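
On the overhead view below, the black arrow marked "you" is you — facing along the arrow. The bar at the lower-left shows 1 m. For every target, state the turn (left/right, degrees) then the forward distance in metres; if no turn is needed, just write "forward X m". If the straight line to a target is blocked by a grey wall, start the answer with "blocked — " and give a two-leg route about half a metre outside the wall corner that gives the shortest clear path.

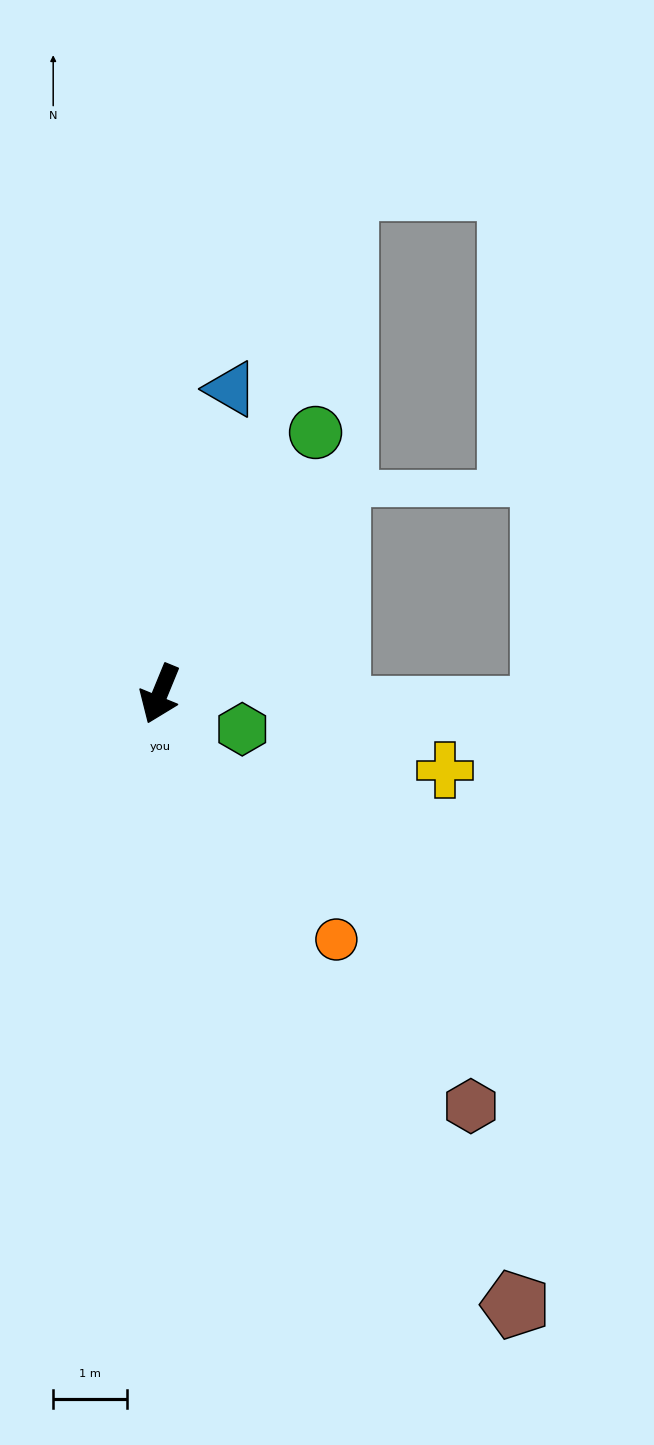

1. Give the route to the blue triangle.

turn right 171°, forward 4.3 m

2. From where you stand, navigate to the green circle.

turn left 172°, forward 4.1 m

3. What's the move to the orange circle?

turn left 58°, forward 4.1 m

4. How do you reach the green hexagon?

turn left 89°, forward 1.2 m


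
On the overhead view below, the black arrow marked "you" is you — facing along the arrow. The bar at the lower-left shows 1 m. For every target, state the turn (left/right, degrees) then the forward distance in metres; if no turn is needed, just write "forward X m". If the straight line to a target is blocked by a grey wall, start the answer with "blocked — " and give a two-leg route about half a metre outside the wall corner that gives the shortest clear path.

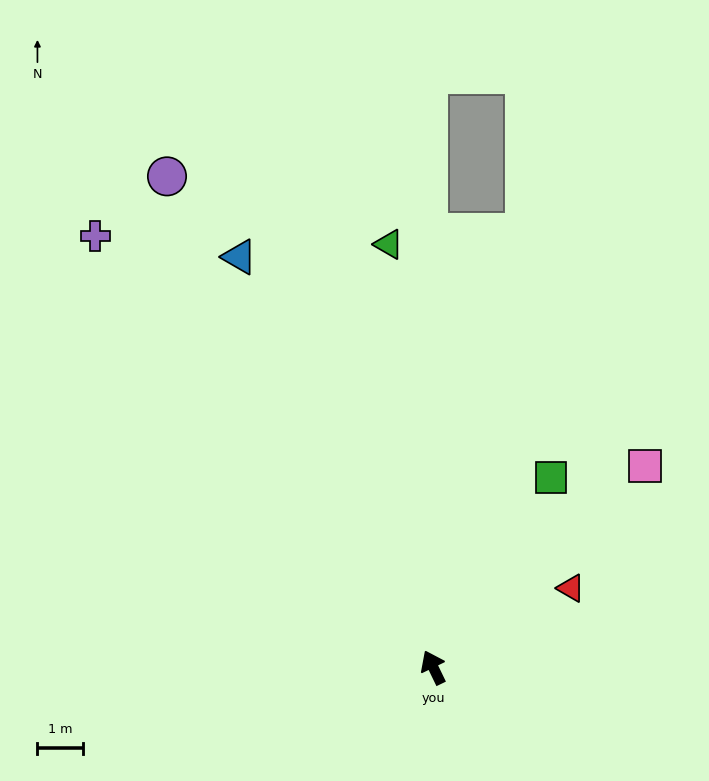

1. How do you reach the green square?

turn right 58°, forward 4.9 m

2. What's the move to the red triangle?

turn right 86°, forward 3.5 m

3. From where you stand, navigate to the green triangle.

turn right 20°, forward 9.4 m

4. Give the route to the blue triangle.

forward 10.0 m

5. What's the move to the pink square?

turn right 72°, forward 6.4 m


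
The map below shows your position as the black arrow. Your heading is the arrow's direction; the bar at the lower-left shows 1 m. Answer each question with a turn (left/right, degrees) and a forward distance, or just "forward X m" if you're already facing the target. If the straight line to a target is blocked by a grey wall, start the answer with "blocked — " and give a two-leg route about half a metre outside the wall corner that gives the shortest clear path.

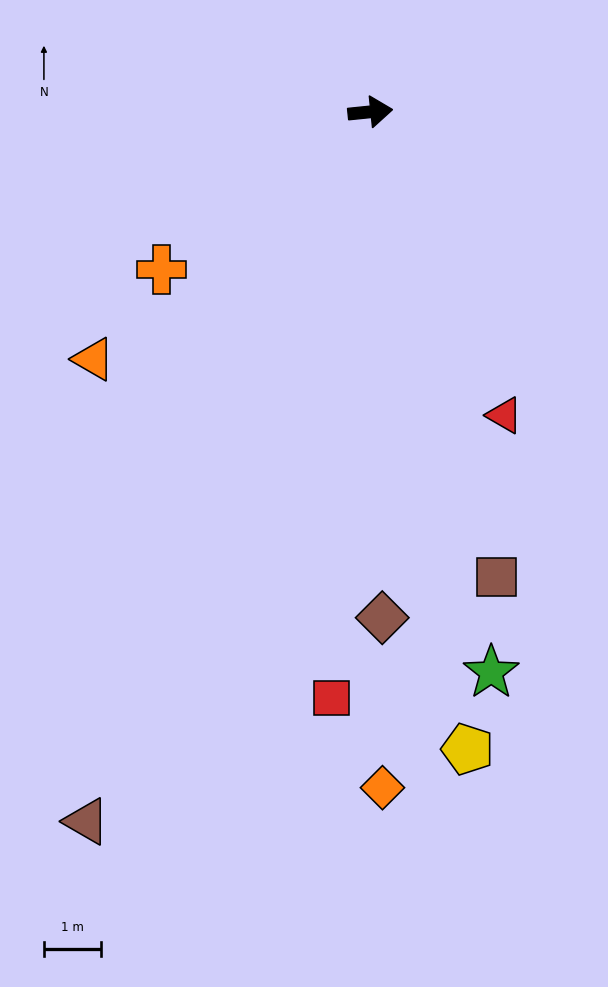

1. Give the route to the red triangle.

turn right 72°, forward 5.8 m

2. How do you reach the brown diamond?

turn right 94°, forward 8.8 m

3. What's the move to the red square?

turn right 100°, forward 10.2 m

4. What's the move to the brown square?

turn right 81°, forward 8.4 m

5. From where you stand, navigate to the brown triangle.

turn right 118°, forward 13.3 m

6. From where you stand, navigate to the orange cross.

turn right 149°, forward 4.6 m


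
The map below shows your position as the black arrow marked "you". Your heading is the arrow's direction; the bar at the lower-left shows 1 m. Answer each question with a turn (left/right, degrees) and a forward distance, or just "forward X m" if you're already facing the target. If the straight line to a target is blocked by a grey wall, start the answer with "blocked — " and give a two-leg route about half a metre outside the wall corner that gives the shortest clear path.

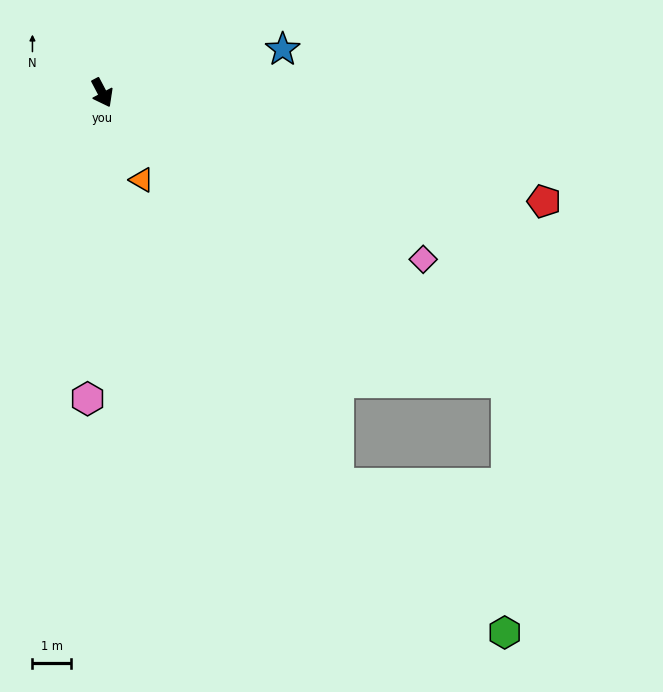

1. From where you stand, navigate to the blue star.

turn left 76°, forward 4.8 m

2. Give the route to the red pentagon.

turn left 48°, forward 11.8 m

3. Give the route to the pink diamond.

turn left 35°, forward 9.4 m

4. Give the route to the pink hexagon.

turn right 30°, forward 7.9 m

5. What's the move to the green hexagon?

blocked — turn left 27°, forward 12.9 m, then turn right 55°, forward 6.5 m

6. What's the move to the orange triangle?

turn right 3°, forward 2.5 m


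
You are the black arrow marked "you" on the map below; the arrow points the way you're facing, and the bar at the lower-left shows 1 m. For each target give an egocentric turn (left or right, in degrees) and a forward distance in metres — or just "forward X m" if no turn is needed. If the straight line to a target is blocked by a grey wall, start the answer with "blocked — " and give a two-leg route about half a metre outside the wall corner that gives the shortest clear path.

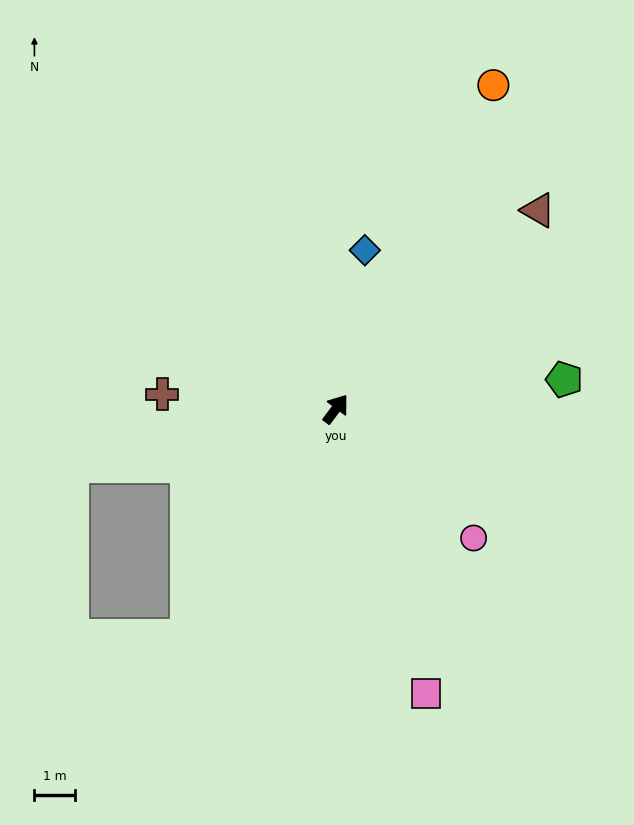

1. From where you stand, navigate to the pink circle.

turn right 96°, forward 4.6 m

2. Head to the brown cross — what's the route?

turn left 122°, forward 4.2 m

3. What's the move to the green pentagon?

turn right 46°, forward 5.6 m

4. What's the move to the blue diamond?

turn left 26°, forward 3.9 m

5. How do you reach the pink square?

turn right 126°, forward 7.3 m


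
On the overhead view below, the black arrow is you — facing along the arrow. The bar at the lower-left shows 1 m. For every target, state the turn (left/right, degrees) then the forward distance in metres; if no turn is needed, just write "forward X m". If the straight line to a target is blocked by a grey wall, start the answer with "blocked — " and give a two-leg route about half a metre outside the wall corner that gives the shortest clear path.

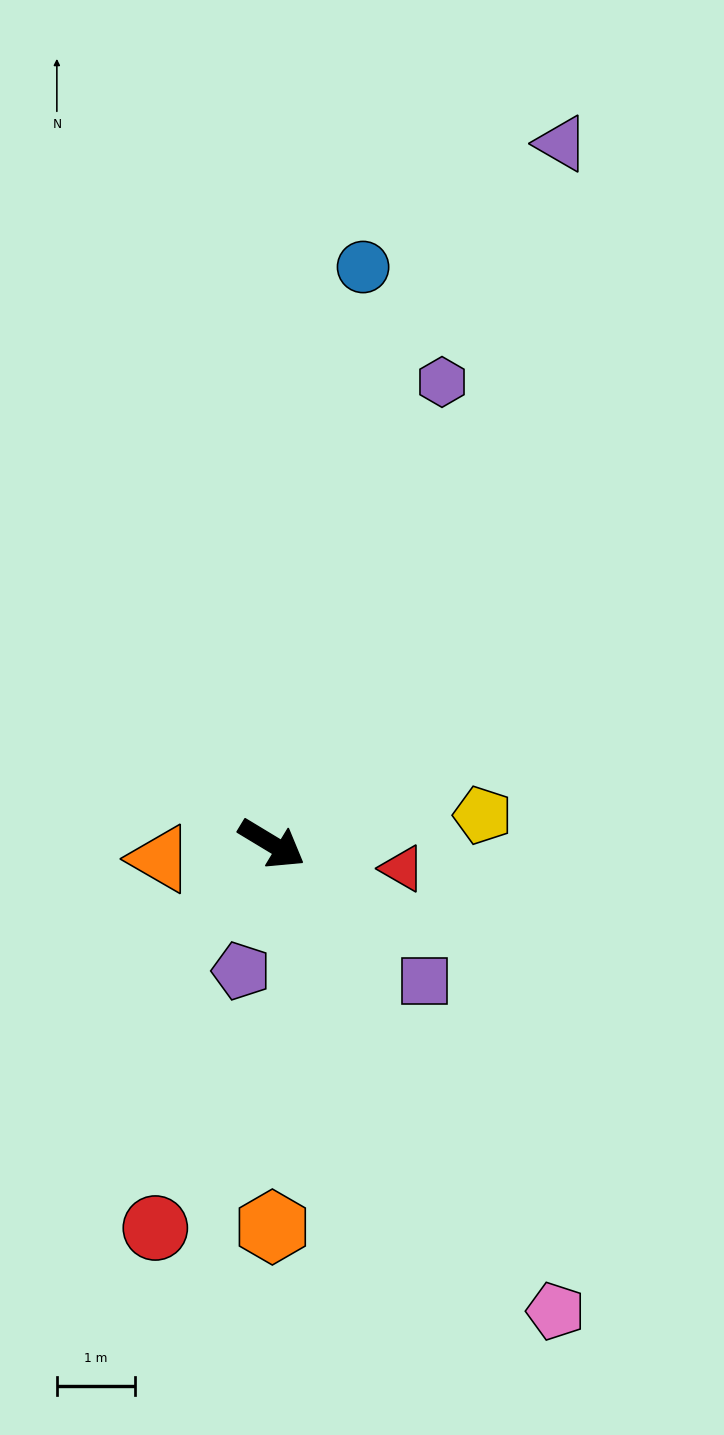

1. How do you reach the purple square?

turn right 11°, forward 2.6 m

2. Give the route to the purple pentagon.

turn right 72°, forward 1.7 m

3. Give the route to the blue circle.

turn left 112°, forward 7.4 m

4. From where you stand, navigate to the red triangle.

turn left 20°, forward 1.7 m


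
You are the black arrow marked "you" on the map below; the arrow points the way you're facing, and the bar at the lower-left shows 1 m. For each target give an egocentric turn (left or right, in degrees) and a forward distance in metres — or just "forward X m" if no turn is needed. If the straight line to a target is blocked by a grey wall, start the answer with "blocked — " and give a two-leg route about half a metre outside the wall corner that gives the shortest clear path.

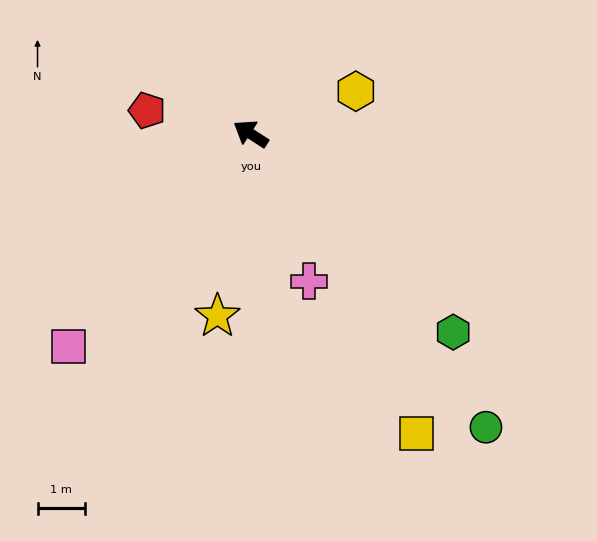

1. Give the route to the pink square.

turn left 82°, forward 5.9 m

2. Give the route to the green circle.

turn left 162°, forward 7.9 m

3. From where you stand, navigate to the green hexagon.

turn left 168°, forward 6.0 m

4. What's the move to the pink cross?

turn left 144°, forward 3.4 m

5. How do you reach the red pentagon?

turn left 20°, forward 2.2 m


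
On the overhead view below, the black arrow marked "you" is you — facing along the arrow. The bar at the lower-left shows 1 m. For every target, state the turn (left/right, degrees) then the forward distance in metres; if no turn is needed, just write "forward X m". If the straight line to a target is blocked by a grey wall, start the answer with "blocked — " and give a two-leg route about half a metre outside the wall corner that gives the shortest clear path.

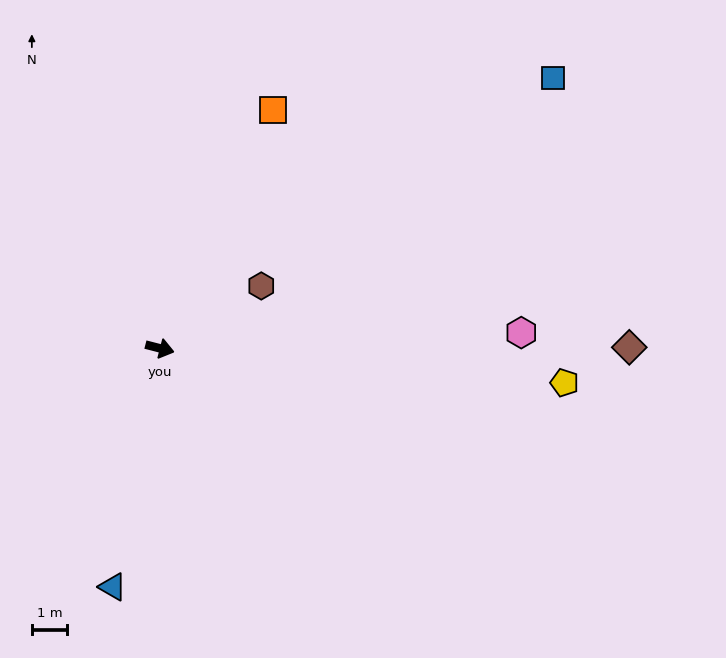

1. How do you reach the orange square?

turn left 79°, forward 7.5 m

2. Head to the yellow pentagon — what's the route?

turn left 10°, forward 11.5 m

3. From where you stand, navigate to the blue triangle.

turn right 87°, forward 6.9 m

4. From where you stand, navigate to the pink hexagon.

turn left 17°, forward 10.2 m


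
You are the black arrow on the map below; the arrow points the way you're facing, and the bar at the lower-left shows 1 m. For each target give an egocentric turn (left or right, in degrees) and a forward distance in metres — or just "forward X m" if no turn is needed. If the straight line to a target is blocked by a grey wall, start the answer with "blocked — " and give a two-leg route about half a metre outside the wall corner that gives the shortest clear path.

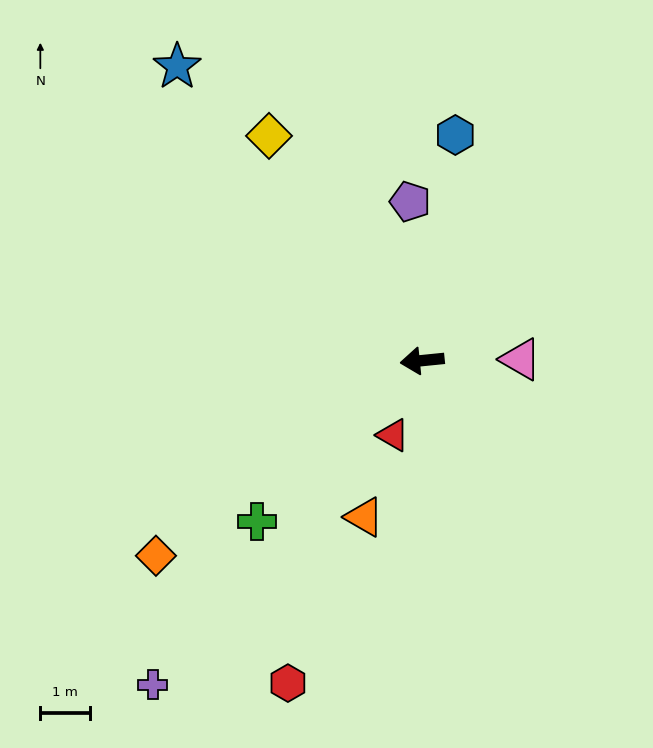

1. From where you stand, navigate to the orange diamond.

turn left 30°, forward 6.7 m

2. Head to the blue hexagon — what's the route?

turn right 104°, forward 4.6 m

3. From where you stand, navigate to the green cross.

turn left 38°, forward 4.7 m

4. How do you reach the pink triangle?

turn left 175°, forward 2.0 m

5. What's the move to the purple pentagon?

turn right 91°, forward 3.2 m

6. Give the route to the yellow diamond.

turn right 61°, forward 5.5 m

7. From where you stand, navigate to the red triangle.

turn left 63°, forward 1.6 m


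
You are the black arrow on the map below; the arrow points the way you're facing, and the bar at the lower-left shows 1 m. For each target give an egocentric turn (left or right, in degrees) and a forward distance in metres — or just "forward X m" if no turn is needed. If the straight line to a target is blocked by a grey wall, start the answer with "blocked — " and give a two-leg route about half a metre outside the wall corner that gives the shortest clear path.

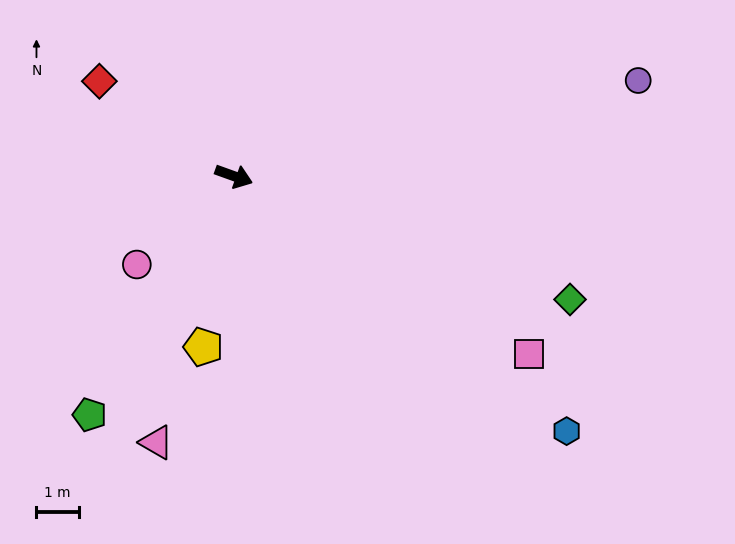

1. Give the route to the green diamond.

forward 8.4 m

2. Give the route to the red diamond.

turn left 165°, forward 3.9 m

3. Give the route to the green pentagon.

turn right 101°, forward 6.6 m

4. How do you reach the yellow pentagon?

turn right 80°, forward 4.1 m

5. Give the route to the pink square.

turn right 11°, forward 8.1 m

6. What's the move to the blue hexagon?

turn right 18°, forward 9.9 m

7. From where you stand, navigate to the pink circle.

turn right 118°, forward 3.1 m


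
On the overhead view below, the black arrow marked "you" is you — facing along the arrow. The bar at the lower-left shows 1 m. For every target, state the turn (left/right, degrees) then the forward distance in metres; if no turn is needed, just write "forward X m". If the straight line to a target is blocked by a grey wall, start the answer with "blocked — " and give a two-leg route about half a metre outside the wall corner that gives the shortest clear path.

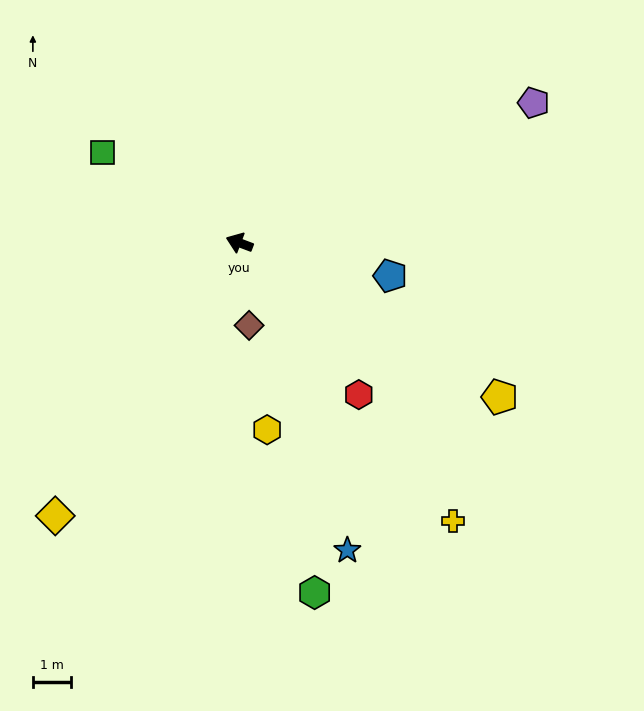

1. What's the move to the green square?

turn right 13°, forward 4.3 m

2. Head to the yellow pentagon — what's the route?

turn left 170°, forward 7.9 m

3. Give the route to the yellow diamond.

turn left 77°, forward 8.6 m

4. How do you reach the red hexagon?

turn left 149°, forward 5.1 m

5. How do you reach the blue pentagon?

turn right 172°, forward 4.0 m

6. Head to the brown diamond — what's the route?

turn left 117°, forward 2.2 m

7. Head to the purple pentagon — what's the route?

turn right 134°, forward 8.5 m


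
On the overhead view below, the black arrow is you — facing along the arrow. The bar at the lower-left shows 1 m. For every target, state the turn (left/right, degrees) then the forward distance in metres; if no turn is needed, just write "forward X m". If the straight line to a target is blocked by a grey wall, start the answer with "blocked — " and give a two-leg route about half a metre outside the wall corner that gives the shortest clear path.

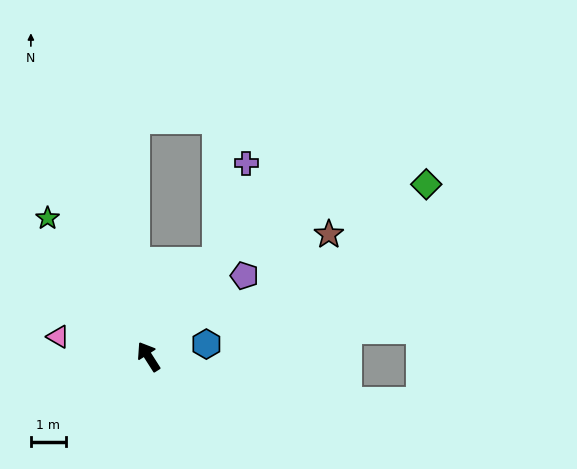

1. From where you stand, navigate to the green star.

turn left 4°, forward 4.9 m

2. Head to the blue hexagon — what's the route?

turn right 110°, forward 1.7 m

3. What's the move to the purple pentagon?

turn right 82°, forward 3.6 m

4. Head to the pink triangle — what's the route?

turn left 45°, forward 2.7 m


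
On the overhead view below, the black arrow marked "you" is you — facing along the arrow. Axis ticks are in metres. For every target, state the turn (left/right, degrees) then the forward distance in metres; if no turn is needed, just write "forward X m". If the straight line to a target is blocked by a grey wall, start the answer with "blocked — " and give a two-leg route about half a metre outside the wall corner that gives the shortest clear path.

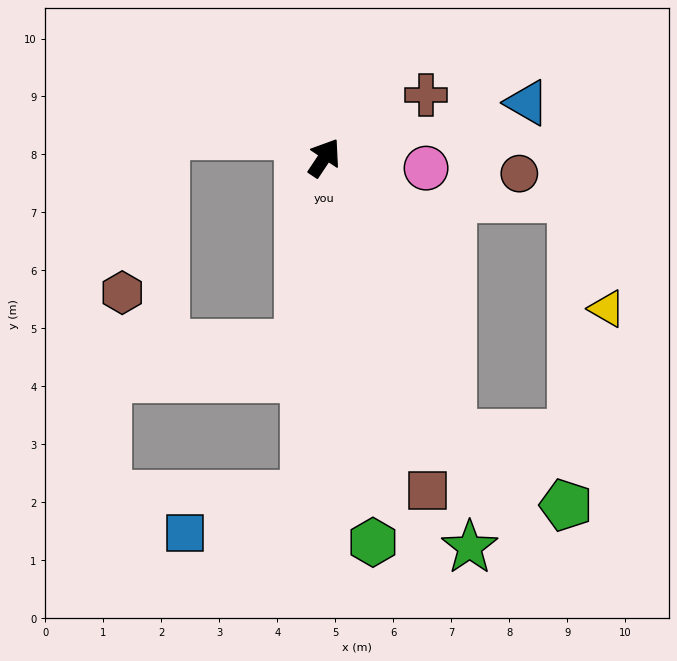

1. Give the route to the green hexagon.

turn right 139°, forward 6.7 m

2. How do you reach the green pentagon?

blocked — turn right 122°, forward 5.3 m, then turn left 34°, forward 2.3 m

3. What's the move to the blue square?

blocked — turn right 150°, forward 5.8 m, then turn right 69°, forward 2.2 m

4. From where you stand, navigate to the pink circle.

turn right 62°, forward 1.8 m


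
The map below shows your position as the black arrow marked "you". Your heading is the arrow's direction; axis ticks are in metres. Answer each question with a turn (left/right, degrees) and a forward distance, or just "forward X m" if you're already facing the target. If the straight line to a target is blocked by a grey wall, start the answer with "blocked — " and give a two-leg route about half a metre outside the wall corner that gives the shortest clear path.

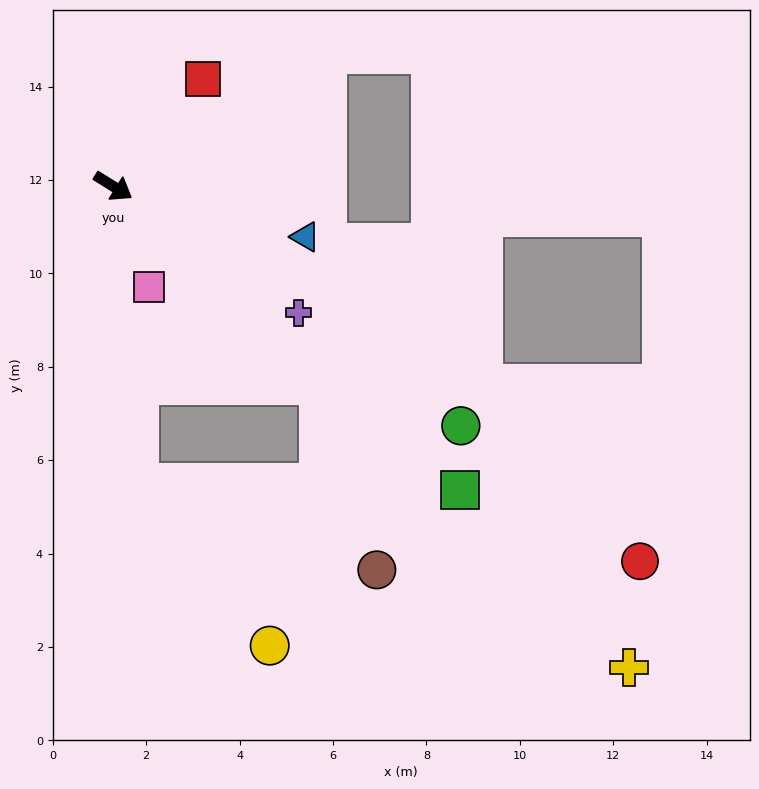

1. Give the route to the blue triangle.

turn left 17°, forward 4.3 m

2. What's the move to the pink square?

turn right 38°, forward 2.3 m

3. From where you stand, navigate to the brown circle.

blocked — turn right 12°, forward 6.1 m, then turn right 29°, forward 4.2 m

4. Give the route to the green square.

turn right 9°, forward 9.9 m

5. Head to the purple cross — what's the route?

turn right 2°, forward 4.8 m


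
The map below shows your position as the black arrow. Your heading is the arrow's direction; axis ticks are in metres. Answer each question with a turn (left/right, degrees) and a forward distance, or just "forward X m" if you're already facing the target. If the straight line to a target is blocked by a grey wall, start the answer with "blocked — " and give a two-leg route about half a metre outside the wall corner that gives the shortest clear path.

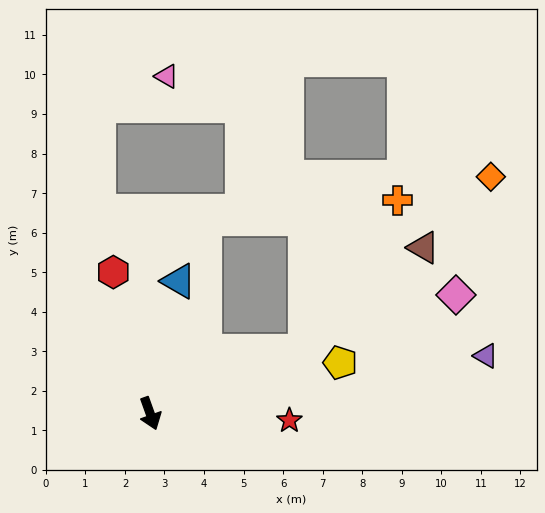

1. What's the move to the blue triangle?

turn left 148°, forward 3.4 m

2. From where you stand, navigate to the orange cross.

blocked — turn left 92°, forward 4.2 m, then turn left 37°, forward 4.5 m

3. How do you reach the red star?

turn left 67°, forward 3.5 m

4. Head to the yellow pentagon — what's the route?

turn left 85°, forward 5.0 m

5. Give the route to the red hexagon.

turn left 175°, forward 3.7 m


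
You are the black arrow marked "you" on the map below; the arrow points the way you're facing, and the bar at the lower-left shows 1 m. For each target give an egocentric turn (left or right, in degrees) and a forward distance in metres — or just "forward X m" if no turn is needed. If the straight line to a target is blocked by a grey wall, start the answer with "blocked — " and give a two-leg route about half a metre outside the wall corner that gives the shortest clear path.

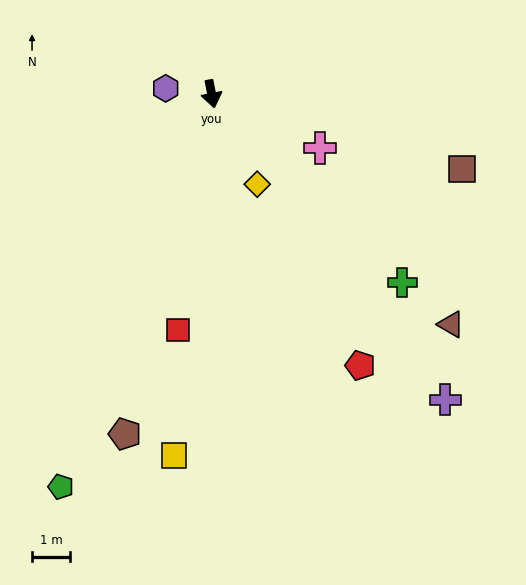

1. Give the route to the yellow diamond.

turn left 16°, forward 2.7 m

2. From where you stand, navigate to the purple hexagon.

turn right 108°, forward 1.2 m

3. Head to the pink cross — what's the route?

turn left 52°, forward 3.2 m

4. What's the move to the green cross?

turn left 34°, forward 7.1 m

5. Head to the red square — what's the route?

turn right 19°, forward 6.3 m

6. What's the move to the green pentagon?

turn right 32°, forward 11.1 m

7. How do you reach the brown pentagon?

turn right 25°, forward 9.3 m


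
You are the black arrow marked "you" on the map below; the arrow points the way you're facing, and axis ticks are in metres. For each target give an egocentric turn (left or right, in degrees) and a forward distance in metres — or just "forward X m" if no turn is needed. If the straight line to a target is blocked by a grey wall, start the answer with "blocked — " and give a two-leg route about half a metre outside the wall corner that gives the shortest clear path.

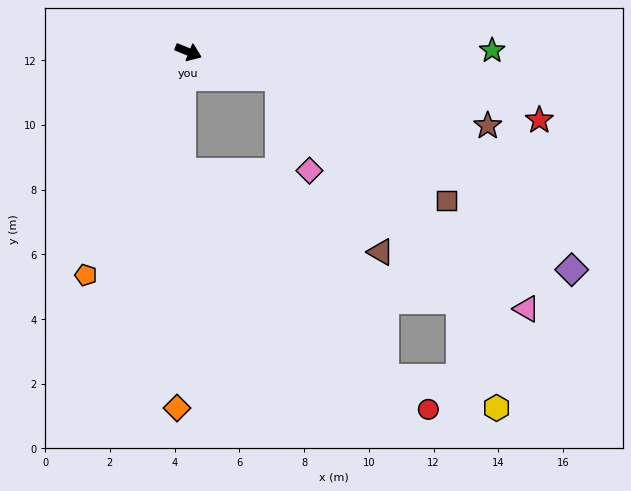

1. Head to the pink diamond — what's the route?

blocked — turn left 6°, forward 2.9 m, then turn right 55°, forward 3.1 m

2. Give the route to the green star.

turn left 22°, forward 9.4 m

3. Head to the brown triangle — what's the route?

blocked — turn left 6°, forward 2.9 m, then turn right 44°, forward 6.3 m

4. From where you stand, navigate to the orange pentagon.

turn right 93°, forward 7.6 m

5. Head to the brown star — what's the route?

turn left 8°, forward 9.5 m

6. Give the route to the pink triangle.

blocked — turn left 6°, forward 2.9 m, then turn right 27°, forward 10.5 m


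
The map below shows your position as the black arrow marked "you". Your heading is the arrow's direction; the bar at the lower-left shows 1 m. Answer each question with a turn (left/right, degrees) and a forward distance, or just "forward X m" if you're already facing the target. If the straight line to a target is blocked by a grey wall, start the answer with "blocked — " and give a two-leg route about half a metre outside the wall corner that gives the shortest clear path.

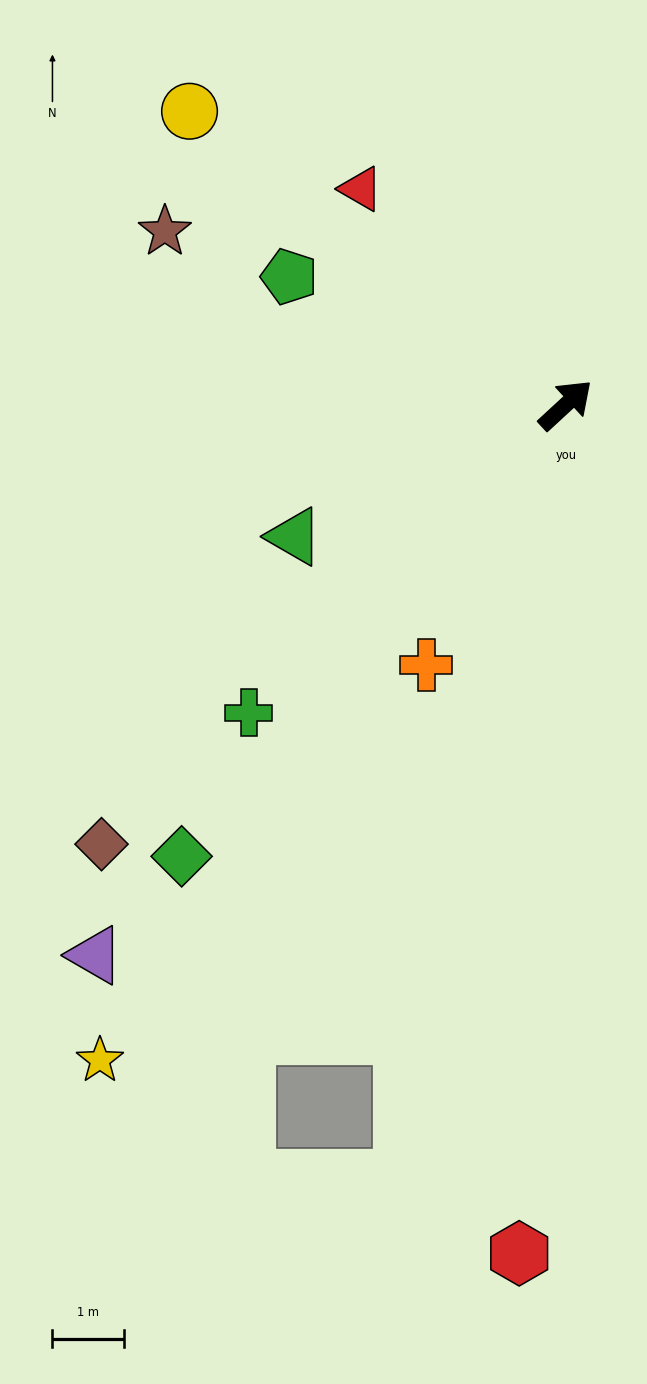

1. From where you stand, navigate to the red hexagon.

turn right 136°, forward 11.8 m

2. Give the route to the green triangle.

turn left 163°, forward 4.2 m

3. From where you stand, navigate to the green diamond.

turn right 173°, forward 8.2 m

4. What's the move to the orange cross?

turn right 161°, forward 4.1 m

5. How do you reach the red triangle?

turn left 91°, forward 4.1 m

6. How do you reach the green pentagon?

turn left 112°, forward 4.2 m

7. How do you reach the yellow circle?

turn left 99°, forward 6.6 m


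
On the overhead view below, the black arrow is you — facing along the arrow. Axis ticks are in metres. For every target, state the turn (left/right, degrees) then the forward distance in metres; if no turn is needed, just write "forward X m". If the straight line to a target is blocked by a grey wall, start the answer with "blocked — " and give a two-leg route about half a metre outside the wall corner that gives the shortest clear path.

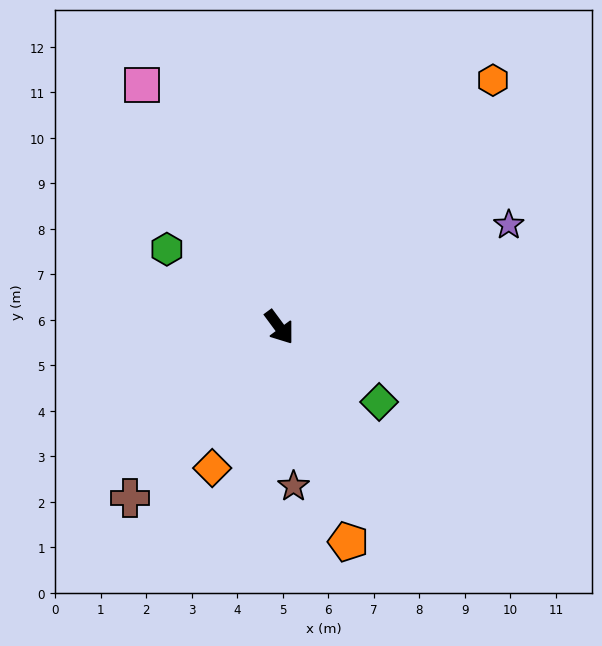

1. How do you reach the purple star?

turn left 78°, forward 5.5 m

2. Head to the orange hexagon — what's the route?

turn left 103°, forward 7.2 m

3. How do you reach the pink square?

turn left 173°, forward 6.1 m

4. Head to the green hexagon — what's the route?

turn right 161°, forward 3.0 m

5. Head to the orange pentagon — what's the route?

turn right 19°, forward 5.0 m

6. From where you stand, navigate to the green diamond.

turn left 17°, forward 2.7 m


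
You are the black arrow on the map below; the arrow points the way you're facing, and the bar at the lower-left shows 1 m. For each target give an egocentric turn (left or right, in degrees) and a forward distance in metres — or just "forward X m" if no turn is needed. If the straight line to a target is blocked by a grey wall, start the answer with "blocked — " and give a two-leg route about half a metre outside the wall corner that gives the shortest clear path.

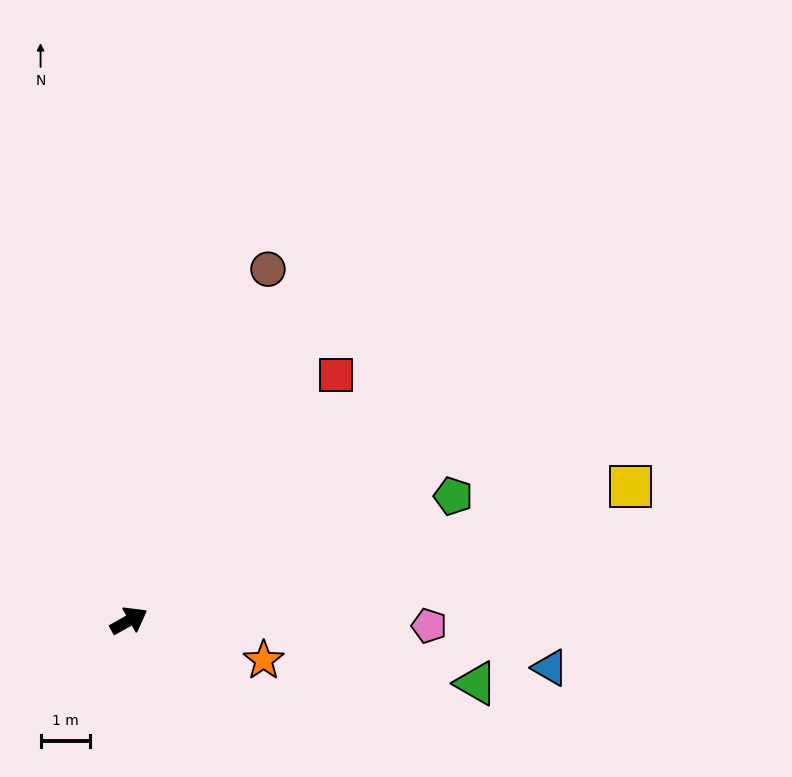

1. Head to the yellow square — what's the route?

turn right 14°, forward 10.6 m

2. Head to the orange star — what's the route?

turn right 46°, forward 2.9 m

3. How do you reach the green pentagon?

turn right 8°, forward 7.1 m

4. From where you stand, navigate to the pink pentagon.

turn right 30°, forward 6.1 m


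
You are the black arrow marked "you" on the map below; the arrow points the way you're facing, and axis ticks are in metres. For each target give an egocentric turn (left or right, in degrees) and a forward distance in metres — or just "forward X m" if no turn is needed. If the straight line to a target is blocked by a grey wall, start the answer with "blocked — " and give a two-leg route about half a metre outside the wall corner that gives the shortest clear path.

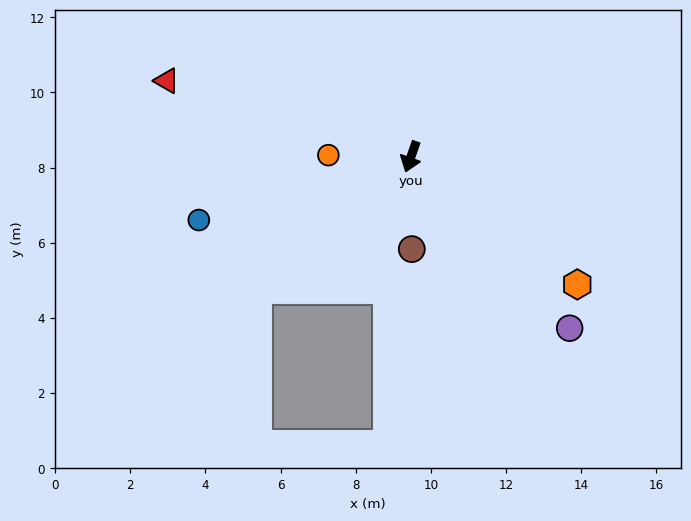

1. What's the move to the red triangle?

turn right 88°, forward 6.8 m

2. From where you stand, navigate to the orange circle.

turn right 72°, forward 2.2 m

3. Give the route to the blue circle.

turn right 54°, forward 5.9 m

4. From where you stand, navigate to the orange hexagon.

turn left 72°, forward 5.6 m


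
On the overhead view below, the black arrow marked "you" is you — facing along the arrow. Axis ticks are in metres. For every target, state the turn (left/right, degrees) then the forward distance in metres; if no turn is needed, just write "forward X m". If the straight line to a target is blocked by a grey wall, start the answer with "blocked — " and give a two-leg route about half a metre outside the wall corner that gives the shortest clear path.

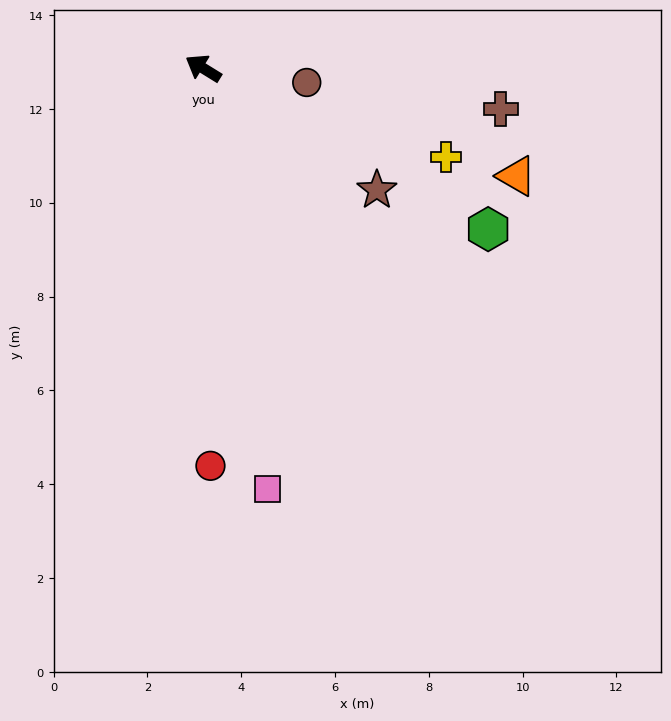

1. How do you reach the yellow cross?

turn right 168°, forward 5.5 m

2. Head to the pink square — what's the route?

turn left 130°, forward 9.1 m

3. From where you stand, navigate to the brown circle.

turn right 156°, forward 2.2 m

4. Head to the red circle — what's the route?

turn left 123°, forward 8.5 m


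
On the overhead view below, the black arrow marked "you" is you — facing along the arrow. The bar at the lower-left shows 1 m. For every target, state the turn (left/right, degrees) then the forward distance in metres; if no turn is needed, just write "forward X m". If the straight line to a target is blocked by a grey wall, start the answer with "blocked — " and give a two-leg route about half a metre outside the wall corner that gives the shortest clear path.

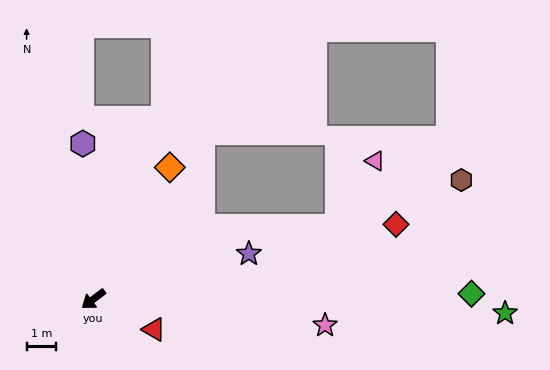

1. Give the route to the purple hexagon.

turn right 123°, forward 5.3 m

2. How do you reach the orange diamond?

turn right 157°, forward 5.2 m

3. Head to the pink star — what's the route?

turn left 137°, forward 7.9 m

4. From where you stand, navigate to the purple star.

turn left 159°, forward 5.5 m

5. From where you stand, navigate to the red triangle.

turn left 116°, forward 2.3 m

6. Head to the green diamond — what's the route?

turn left 144°, forward 12.8 m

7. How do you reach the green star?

turn left 141°, forward 14.0 m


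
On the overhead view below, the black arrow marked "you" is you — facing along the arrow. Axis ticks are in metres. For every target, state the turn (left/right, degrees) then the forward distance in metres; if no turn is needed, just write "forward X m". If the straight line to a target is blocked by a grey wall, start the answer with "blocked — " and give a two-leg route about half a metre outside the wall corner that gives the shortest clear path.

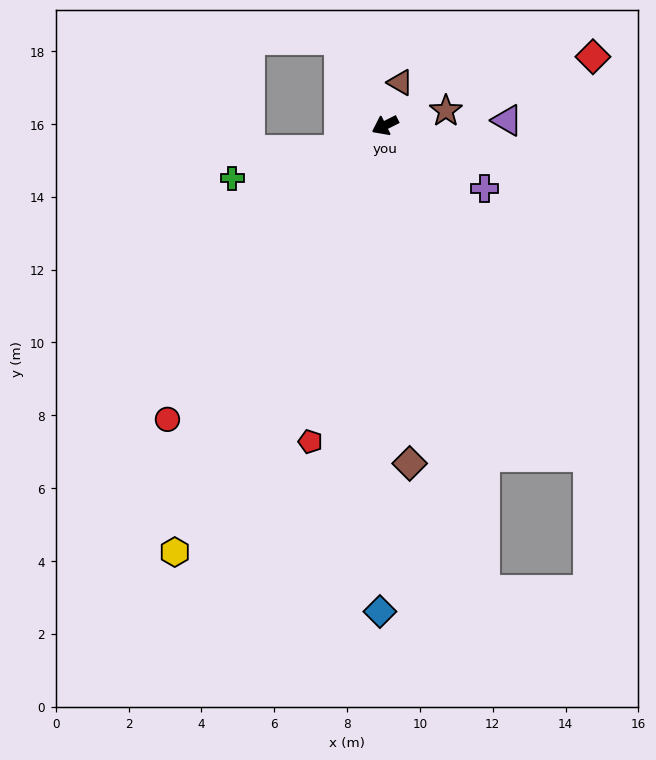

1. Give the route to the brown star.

turn left 167°, forward 1.7 m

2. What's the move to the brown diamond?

turn left 67°, forward 9.3 m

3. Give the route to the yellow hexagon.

turn left 37°, forward 13.1 m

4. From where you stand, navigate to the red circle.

turn left 27°, forward 10.0 m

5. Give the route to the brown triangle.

turn right 136°, forward 1.2 m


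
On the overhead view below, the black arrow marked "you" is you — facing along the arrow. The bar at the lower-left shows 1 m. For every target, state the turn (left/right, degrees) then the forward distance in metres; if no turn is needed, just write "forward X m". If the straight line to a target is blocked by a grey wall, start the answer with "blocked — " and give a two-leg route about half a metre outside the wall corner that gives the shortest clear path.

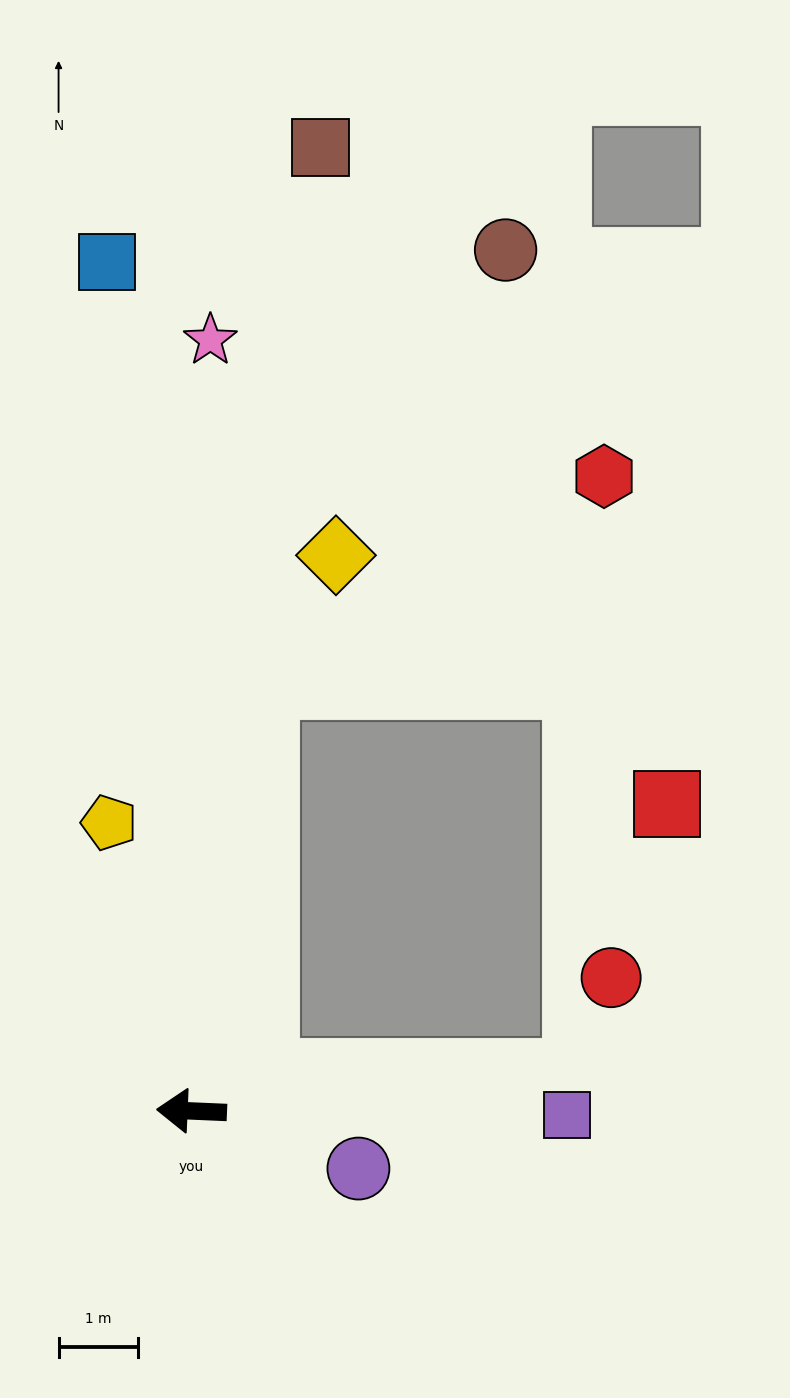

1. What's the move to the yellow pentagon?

turn right 72°, forward 3.8 m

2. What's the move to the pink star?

turn right 89°, forward 9.7 m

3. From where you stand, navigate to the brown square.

turn right 95°, forward 12.2 m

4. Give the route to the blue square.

turn right 82°, forward 10.7 m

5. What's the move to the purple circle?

turn left 163°, forward 2.2 m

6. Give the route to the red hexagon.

blocked — turn right 97°, forward 5.4 m, then turn right 49°, forward 5.0 m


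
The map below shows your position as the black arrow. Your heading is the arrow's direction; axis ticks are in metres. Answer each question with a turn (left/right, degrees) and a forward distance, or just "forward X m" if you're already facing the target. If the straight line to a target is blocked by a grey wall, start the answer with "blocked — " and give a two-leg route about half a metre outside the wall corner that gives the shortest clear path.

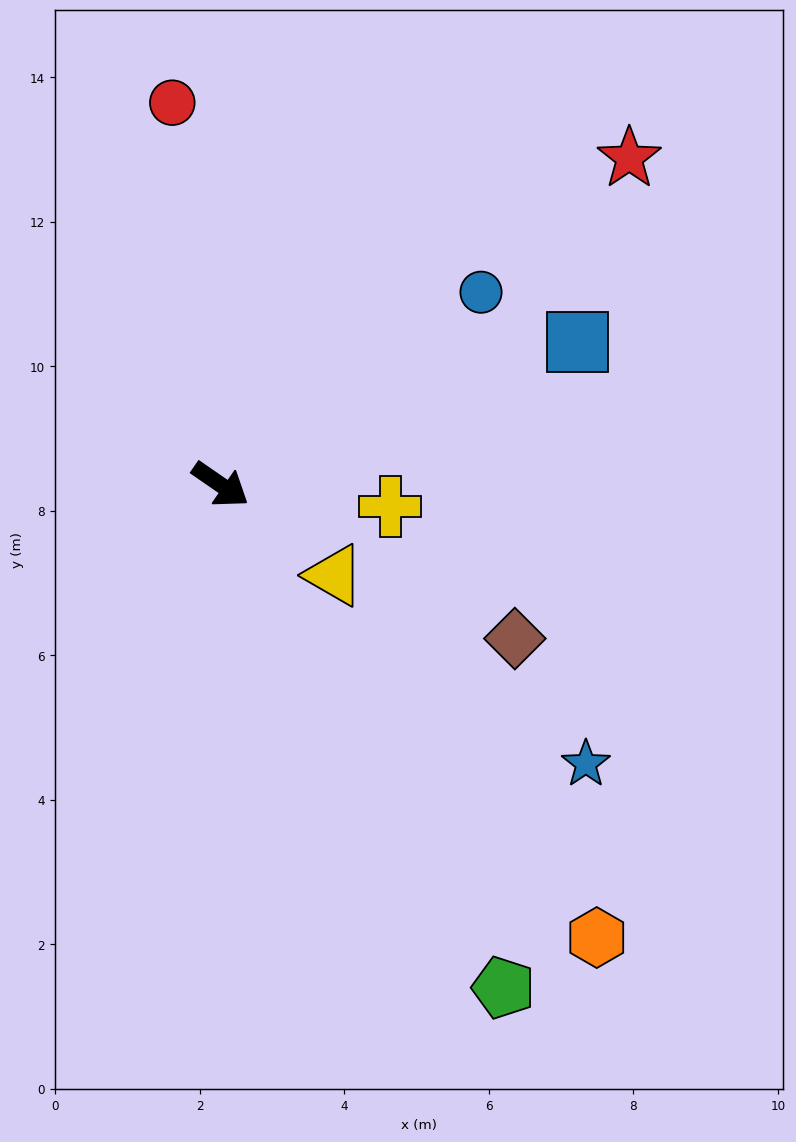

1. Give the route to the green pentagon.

turn right 26°, forward 8.0 m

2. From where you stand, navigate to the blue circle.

turn left 71°, forward 4.5 m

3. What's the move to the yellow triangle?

turn right 4°, forward 2.0 m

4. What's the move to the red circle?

turn left 132°, forward 5.3 m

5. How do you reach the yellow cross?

turn left 27°, forward 2.4 m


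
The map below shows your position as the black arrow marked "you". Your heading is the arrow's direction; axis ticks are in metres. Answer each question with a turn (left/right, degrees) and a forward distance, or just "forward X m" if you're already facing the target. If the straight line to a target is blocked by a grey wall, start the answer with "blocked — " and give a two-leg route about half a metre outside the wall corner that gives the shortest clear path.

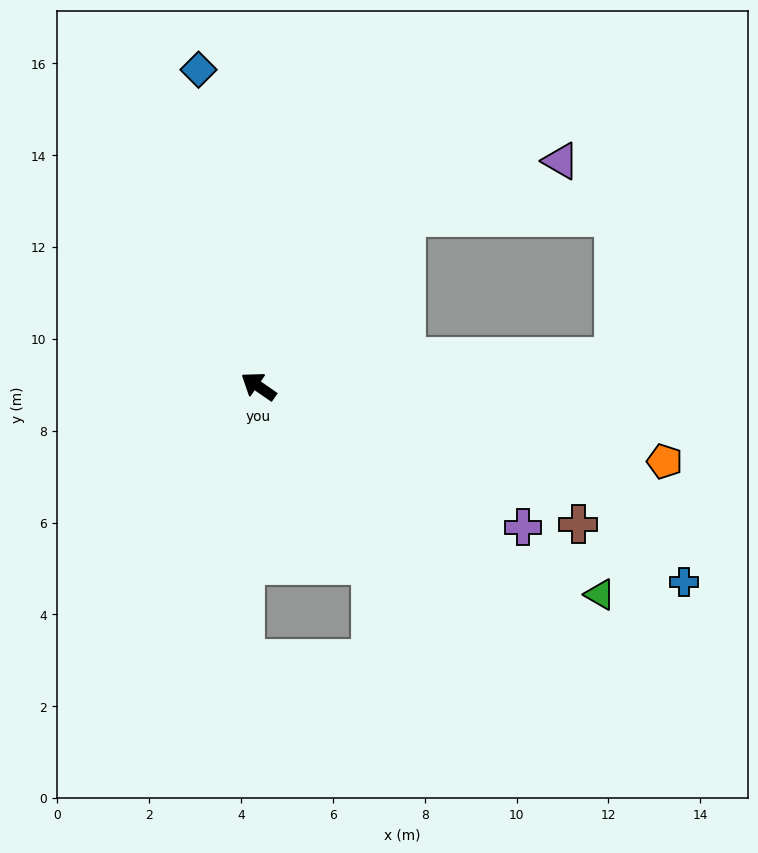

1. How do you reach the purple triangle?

blocked — turn right 97°, forward 4.9 m, then turn right 28°, forward 3.6 m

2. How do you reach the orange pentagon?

turn right 156°, forward 9.0 m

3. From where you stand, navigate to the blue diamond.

turn right 45°, forward 7.0 m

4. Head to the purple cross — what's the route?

turn right 173°, forward 6.5 m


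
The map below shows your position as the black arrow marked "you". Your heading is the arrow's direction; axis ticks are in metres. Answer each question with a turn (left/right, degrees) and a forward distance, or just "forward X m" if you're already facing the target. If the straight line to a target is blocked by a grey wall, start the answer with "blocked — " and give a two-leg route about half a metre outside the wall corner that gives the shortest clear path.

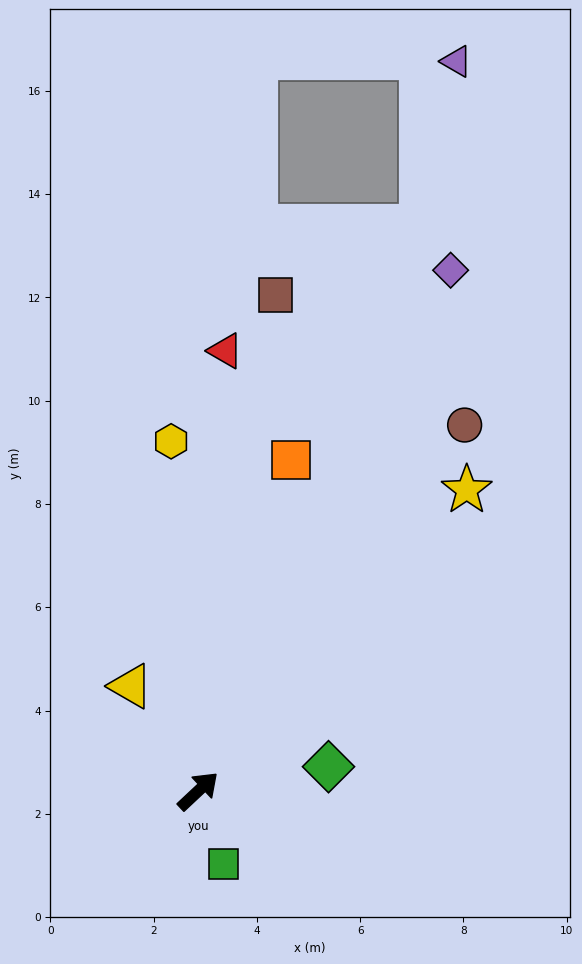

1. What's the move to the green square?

turn right 114°, forward 1.5 m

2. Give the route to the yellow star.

turn left 5°, forward 7.8 m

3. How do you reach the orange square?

turn left 31°, forward 6.7 m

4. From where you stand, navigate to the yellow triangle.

turn left 80°, forward 2.4 m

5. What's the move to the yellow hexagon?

turn left 51°, forward 6.8 m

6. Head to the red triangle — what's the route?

turn left 43°, forward 8.5 m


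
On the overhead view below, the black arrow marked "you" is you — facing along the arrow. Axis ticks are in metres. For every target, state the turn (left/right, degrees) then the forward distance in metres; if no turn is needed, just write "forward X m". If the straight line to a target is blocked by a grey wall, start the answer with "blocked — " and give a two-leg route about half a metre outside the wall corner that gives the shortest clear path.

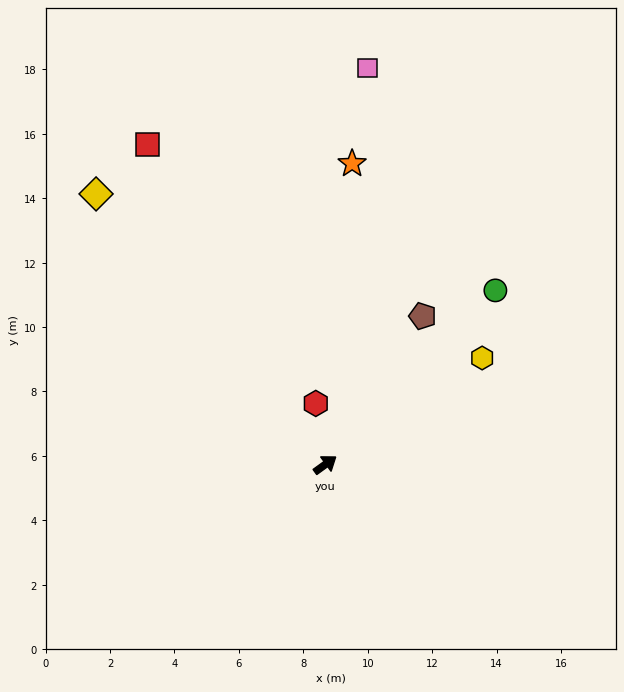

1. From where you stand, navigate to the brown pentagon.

turn left 21°, forward 5.5 m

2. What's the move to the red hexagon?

turn left 63°, forward 1.9 m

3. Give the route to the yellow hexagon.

forward 5.9 m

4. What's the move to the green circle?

turn left 10°, forward 7.6 m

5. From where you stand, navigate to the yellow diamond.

turn left 94°, forward 11.0 m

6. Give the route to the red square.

turn left 83°, forward 11.4 m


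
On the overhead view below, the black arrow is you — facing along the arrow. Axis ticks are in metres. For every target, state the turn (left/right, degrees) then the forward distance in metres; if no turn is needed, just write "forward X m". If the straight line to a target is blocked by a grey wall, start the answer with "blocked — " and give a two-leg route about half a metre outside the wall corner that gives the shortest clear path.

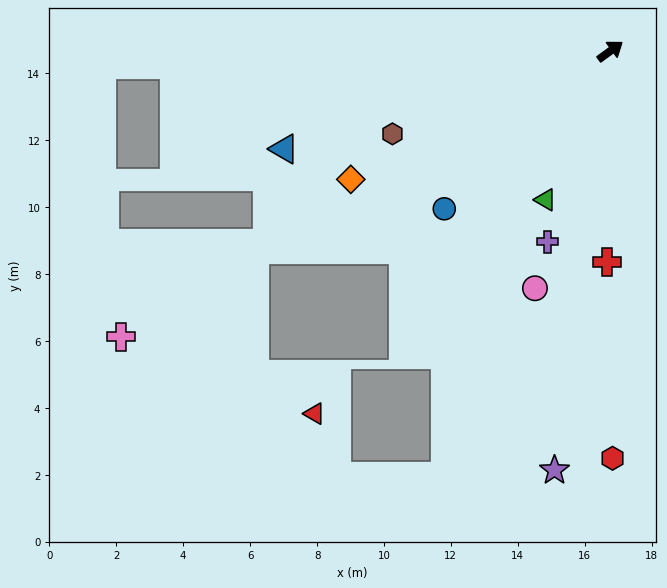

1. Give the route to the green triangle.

turn right 150°, forward 4.9 m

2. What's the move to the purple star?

turn right 134°, forward 12.6 m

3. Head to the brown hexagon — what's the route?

turn left 165°, forward 7.0 m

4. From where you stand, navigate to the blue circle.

turn right 173°, forward 6.8 m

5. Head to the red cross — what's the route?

turn right 127°, forward 6.3 m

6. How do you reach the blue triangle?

turn left 161°, forward 10.2 m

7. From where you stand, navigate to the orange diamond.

turn left 170°, forward 8.7 m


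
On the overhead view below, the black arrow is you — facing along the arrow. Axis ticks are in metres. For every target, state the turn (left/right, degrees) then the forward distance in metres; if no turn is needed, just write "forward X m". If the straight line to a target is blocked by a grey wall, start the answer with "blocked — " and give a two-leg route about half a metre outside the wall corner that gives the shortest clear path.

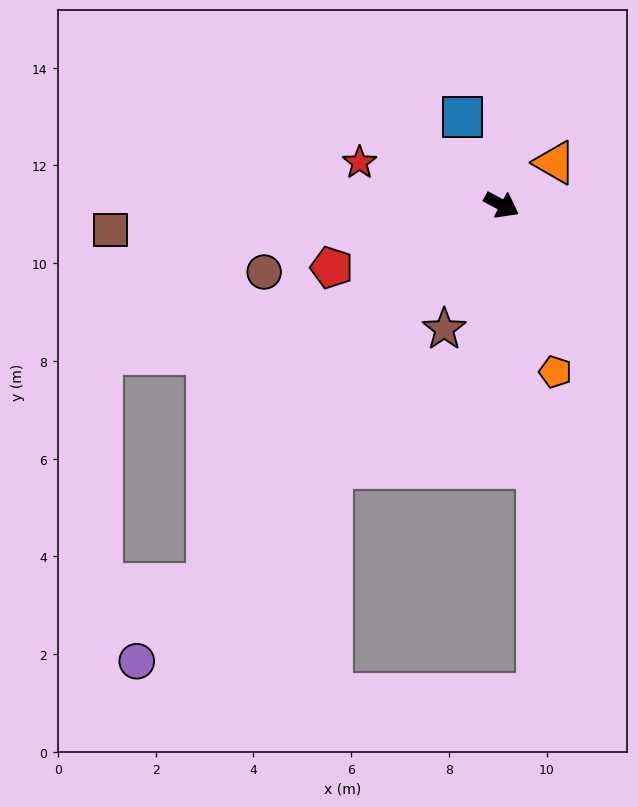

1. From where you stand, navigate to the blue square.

turn left 142°, forward 2.0 m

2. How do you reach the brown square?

turn right 148°, forward 8.0 m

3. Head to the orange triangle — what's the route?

turn left 67°, forward 1.4 m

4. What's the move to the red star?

turn right 168°, forward 3.0 m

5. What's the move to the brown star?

turn right 87°, forward 2.8 m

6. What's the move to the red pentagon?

turn right 132°, forward 3.7 m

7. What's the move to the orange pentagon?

turn right 44°, forward 3.6 m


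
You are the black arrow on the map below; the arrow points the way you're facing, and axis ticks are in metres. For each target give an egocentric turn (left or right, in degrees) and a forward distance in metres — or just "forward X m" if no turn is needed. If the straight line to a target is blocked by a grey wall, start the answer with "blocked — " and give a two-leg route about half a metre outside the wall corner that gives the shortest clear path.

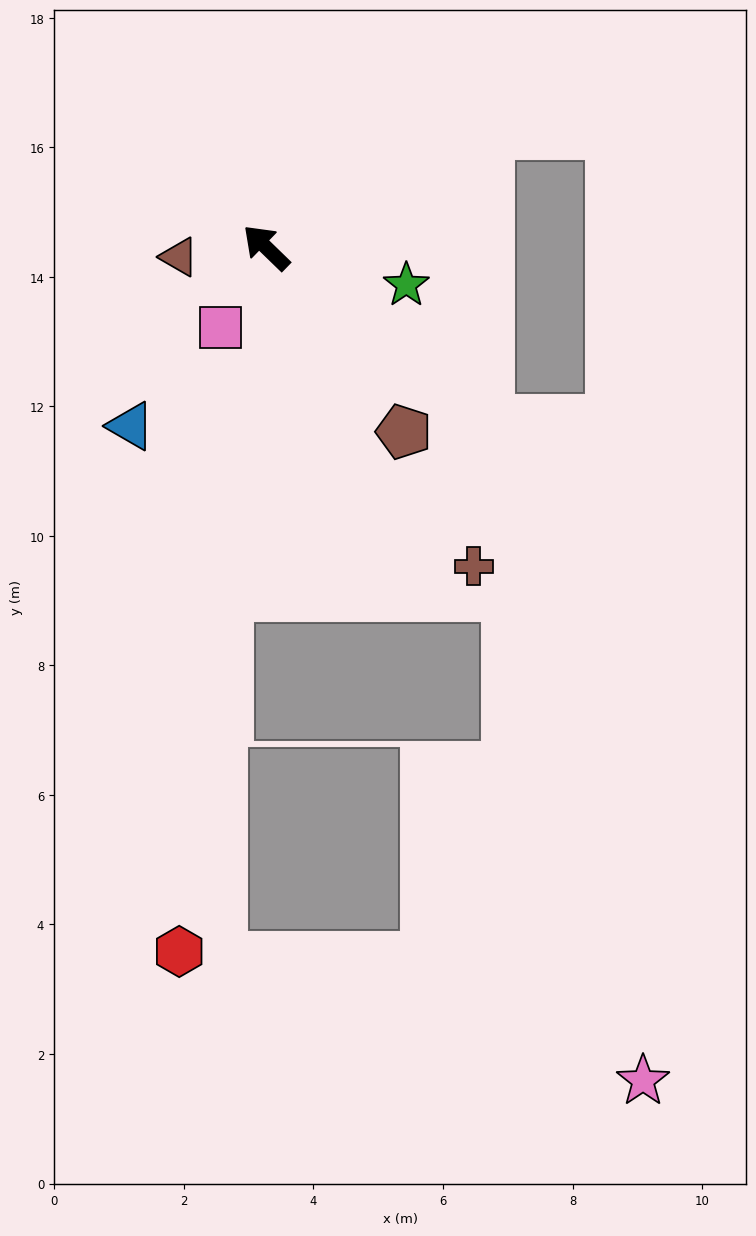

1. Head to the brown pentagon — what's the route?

turn left 171°, forward 3.6 m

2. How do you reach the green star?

turn right 151°, forward 2.2 m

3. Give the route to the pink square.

turn left 104°, forward 1.4 m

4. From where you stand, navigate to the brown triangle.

turn left 50°, forward 1.4 m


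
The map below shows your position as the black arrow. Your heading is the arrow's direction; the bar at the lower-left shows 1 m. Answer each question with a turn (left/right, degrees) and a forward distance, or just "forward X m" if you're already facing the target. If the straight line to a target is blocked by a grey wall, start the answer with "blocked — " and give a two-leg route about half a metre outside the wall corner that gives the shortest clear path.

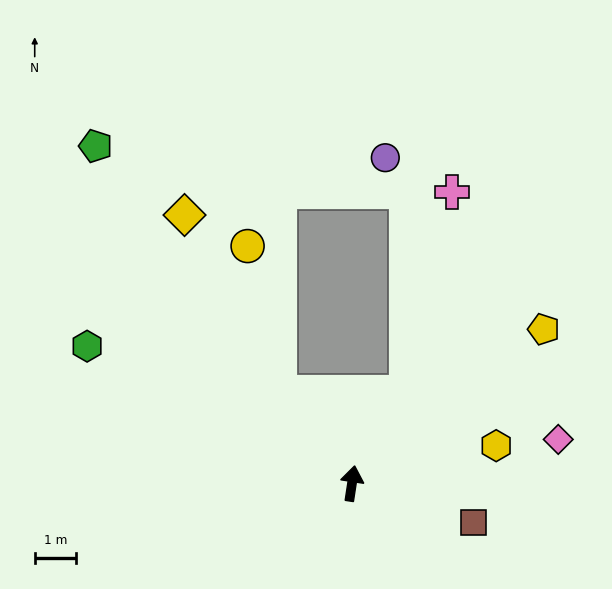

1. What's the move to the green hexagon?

turn left 71°, forward 7.1 m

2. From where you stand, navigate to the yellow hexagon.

turn right 67°, forward 3.6 m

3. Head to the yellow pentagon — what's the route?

turn right 43°, forward 5.9 m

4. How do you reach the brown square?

turn right 99°, forward 3.1 m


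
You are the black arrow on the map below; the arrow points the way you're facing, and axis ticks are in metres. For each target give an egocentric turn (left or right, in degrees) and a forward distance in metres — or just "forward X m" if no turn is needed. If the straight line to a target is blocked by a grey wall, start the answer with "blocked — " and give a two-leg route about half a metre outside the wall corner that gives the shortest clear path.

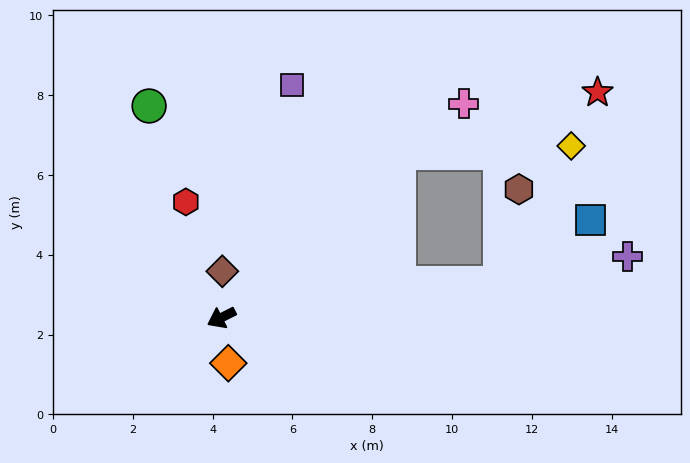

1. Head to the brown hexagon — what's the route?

blocked — turn left 160°, forward 7.0 m, then turn left 72°, forward 2.4 m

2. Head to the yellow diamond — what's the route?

blocked — turn right 164°, forward 6.1 m, then turn right 40°, forward 4.3 m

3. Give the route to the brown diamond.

turn right 118°, forward 1.2 m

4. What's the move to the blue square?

blocked — turn left 160°, forward 7.0 m, then turn left 28°, forward 2.8 m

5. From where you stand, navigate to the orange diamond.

turn left 72°, forward 1.2 m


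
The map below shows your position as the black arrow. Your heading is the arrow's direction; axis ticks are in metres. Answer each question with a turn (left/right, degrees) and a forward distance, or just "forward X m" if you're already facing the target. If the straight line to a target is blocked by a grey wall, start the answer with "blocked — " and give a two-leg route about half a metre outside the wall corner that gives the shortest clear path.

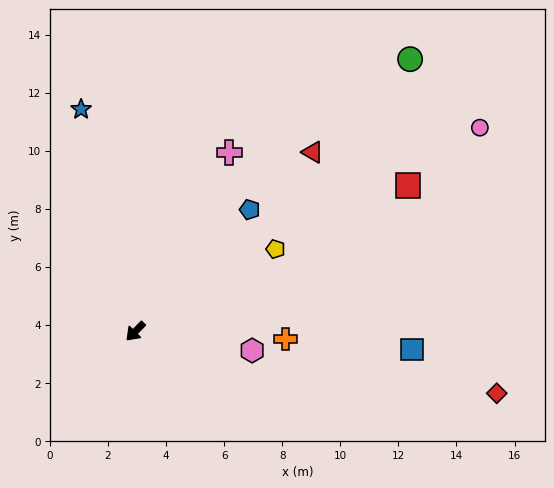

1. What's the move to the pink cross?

turn right 163°, forward 7.0 m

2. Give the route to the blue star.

turn right 122°, forward 7.9 m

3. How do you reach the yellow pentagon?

turn left 165°, forward 5.6 m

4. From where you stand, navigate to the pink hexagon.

turn left 125°, forward 4.1 m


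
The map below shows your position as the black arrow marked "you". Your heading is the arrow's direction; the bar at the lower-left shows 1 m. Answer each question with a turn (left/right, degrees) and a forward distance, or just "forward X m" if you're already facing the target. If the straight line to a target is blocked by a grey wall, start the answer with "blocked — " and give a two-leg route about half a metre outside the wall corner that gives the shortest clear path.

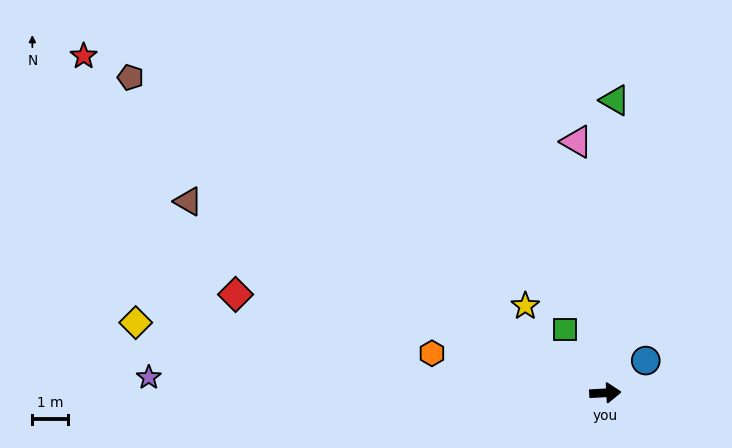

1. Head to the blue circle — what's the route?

turn left 36°, forward 1.4 m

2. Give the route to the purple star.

turn left 175°, forward 12.8 m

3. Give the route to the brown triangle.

turn left 152°, forward 12.8 m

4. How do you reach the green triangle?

turn left 85°, forward 8.2 m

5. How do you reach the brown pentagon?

turn left 143°, forward 15.9 m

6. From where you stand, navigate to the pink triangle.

turn left 93°, forward 7.1 m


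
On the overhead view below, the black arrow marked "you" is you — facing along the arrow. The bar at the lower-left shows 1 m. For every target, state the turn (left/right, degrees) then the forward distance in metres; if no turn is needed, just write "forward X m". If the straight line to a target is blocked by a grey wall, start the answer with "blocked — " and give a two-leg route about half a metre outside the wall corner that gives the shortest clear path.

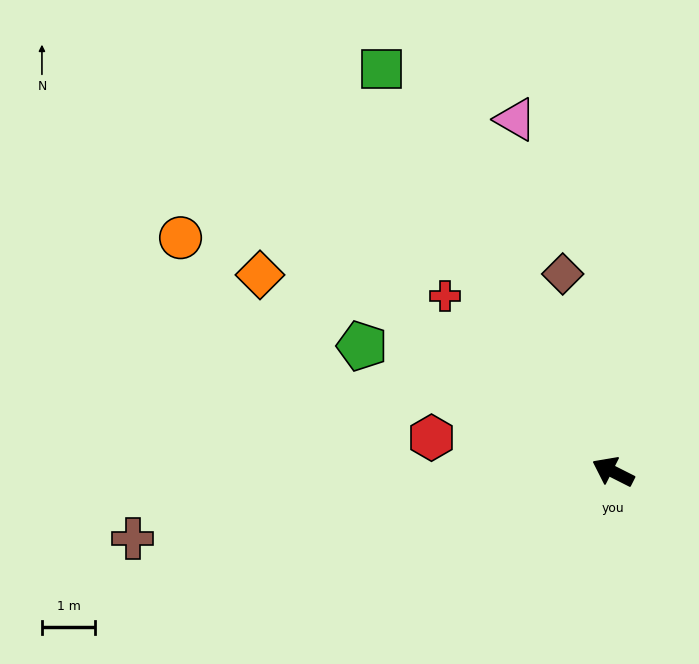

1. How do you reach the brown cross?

turn left 35°, forward 9.1 m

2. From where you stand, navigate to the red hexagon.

turn left 16°, forward 3.5 m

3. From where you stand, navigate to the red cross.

turn right 19°, forward 4.6 m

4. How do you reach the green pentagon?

forward 5.3 m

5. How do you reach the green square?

turn right 33°, forward 8.7 m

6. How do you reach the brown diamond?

turn right 49°, forward 3.8 m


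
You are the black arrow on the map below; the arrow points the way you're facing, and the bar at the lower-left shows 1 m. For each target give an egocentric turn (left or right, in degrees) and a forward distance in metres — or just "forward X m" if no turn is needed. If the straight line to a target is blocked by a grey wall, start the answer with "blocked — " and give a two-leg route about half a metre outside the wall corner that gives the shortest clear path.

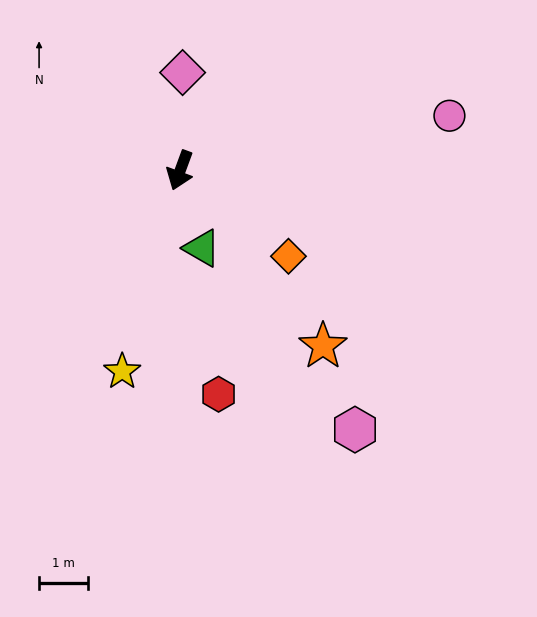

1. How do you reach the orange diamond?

turn left 72°, forward 2.8 m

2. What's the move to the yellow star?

turn left 4°, forward 4.2 m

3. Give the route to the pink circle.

turn left 122°, forward 5.6 m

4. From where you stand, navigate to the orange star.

turn left 59°, forward 4.6 m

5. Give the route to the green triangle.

turn left 36°, forward 1.6 m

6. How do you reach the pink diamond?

turn right 161°, forward 2.0 m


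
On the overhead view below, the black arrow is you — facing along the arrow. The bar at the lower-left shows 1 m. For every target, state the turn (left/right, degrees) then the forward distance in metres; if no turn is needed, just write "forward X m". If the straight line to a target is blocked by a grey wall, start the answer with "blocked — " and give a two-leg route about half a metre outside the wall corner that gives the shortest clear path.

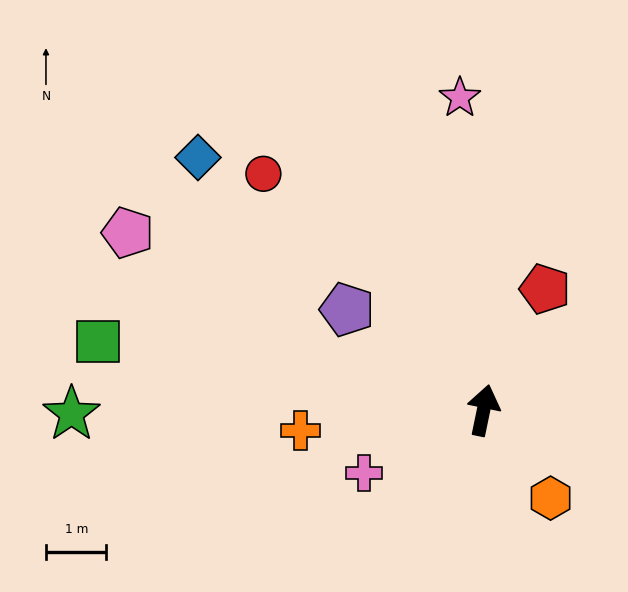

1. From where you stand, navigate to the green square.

turn left 92°, forward 6.5 m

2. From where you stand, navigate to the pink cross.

turn left 129°, forward 2.2 m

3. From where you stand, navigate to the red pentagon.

turn right 15°, forward 2.2 m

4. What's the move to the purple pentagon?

turn left 65°, forward 2.8 m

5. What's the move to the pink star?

turn left 16°, forward 5.2 m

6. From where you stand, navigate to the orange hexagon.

turn right 131°, forward 1.8 m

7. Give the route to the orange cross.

turn left 108°, forward 3.0 m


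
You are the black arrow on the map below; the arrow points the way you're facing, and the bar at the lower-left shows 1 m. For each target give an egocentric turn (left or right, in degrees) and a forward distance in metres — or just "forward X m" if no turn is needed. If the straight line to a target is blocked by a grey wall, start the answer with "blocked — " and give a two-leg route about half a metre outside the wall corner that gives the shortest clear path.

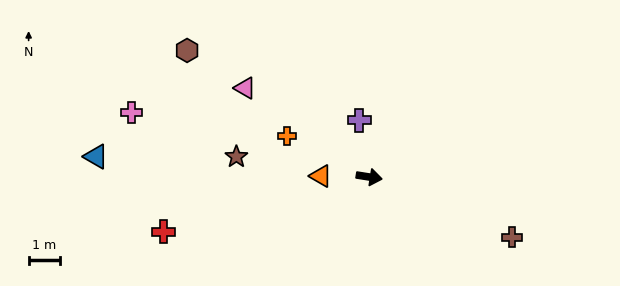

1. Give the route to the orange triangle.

turn right 172°, forward 1.6 m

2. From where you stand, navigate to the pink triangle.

turn left 153°, forward 4.9 m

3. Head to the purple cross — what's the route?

turn left 109°, forward 1.9 m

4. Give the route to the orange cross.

turn left 163°, forward 3.0 m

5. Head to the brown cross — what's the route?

turn right 14°, forward 5.0 m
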